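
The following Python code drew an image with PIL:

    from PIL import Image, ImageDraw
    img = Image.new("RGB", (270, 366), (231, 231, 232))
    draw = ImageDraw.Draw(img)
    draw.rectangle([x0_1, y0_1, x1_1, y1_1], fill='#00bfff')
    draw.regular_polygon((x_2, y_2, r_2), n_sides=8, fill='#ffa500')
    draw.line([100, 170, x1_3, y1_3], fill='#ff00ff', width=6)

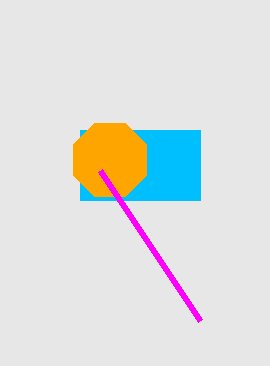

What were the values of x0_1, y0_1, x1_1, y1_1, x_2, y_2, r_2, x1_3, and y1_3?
x0_1 = 80
y0_1 = 130
x1_1 = 200
y1_1 = 200
x_2 = 110
y_2 = 160
r_2 = 40
x1_3 = 200
y1_3 = 320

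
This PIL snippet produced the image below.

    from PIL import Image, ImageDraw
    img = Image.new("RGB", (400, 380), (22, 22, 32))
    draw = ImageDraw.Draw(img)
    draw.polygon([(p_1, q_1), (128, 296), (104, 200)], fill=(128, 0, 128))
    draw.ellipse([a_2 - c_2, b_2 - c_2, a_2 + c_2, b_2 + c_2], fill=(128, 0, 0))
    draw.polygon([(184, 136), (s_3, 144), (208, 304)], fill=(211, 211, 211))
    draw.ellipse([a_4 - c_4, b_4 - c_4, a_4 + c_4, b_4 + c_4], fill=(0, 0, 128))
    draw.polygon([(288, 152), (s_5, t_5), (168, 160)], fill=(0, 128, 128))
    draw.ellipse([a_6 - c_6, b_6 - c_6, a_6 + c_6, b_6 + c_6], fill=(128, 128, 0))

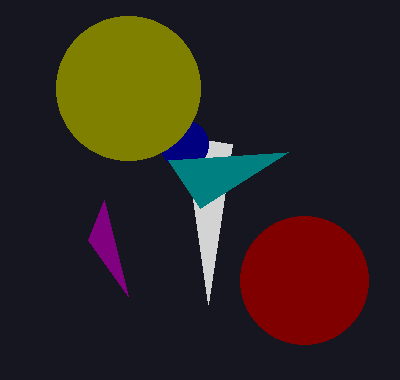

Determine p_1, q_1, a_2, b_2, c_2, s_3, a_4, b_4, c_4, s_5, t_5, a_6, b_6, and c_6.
p_1 = 88, q_1 = 240, a_2 = 304, b_2 = 280, c_2 = 64, s_3 = 232, a_4 = 184, b_4 = 144, c_4 = 24, s_5 = 200, t_5 = 208, a_6 = 128, b_6 = 88, c_6 = 72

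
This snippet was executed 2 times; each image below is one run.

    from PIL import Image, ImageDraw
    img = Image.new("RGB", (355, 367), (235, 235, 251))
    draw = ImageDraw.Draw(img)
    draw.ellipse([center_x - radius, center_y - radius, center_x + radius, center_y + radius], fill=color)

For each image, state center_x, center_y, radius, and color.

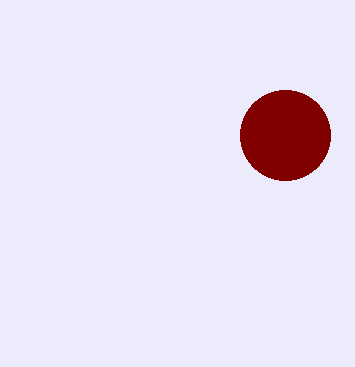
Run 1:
center_x = 285
center_y = 135
radius = 45
color = 'maroon'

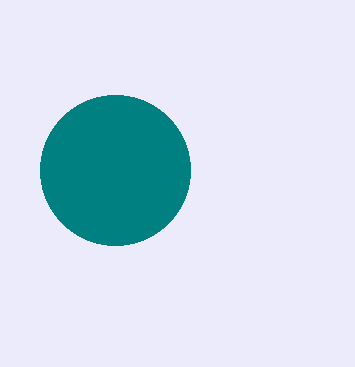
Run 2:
center_x = 115
center_y = 170
radius = 75
color = 'teal'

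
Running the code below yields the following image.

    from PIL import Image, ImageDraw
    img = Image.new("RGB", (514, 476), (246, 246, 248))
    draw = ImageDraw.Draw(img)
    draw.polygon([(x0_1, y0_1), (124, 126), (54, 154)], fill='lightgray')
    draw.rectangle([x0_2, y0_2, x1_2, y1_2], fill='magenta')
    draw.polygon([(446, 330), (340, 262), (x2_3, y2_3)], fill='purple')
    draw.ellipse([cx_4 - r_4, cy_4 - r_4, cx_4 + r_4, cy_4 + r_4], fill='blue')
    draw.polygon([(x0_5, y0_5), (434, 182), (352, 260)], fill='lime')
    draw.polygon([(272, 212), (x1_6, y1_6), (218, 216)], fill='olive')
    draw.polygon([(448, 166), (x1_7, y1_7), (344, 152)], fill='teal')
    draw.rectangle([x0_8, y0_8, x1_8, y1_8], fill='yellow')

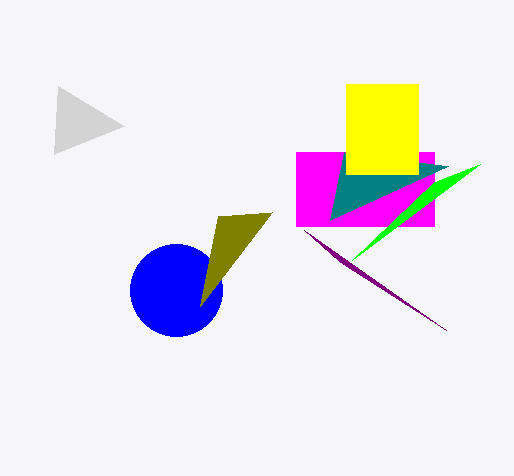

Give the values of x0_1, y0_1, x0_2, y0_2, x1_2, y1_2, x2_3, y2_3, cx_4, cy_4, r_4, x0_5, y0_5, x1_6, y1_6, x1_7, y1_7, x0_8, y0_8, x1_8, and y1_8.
x0_1 = 58; y0_1 = 86; x0_2 = 296; y0_2 = 152; x1_2 = 434; y1_2 = 226; x2_3 = 304; y2_3 = 230; cx_4 = 176; cy_4 = 290; r_4 = 46; x0_5 = 480; y0_5 = 164; x1_6 = 200; y1_6 = 306; x1_7 = 330; y1_7 = 220; x0_8 = 346; y0_8 = 84; x1_8 = 418; y1_8 = 174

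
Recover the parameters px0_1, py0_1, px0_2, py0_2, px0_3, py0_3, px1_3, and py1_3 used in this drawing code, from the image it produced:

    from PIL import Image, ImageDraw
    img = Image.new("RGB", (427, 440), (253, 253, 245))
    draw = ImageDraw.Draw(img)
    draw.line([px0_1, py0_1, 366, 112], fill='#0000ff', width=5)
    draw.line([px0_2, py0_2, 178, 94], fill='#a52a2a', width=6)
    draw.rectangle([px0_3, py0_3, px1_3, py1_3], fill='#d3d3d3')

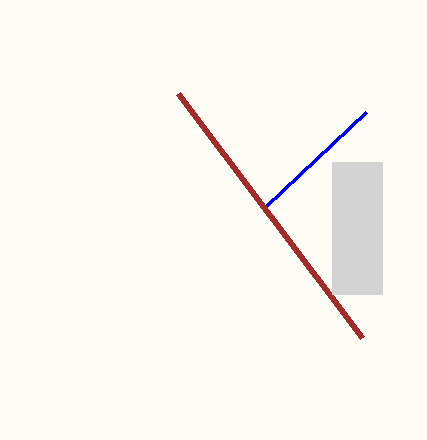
px0_1 = 266
py0_1 = 206
px0_2 = 362
py0_2 = 338
px0_3 = 332
py0_3 = 162
px1_3 = 382
py1_3 = 294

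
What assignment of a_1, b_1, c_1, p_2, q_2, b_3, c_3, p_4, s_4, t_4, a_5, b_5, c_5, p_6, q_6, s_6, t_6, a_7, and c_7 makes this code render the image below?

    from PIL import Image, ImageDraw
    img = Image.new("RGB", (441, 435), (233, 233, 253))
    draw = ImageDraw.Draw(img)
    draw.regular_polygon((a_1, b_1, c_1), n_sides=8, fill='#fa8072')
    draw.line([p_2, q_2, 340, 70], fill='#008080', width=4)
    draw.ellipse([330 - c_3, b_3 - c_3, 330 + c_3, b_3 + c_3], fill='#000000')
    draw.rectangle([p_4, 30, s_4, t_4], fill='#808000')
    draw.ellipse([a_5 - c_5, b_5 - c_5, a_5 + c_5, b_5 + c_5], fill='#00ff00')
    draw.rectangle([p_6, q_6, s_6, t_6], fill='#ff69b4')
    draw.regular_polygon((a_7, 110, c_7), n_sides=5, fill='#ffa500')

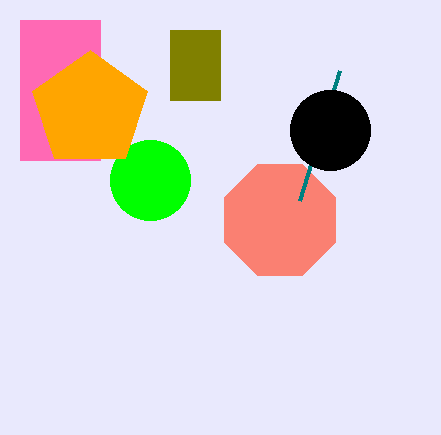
a_1 = 280; b_1 = 220; c_1 = 60; p_2 = 300; q_2 = 200; b_3 = 130; c_3 = 40; p_4 = 170; s_4 = 220; t_4 = 100; a_5 = 150; b_5 = 180; c_5 = 40; p_6 = 20; q_6 = 20; s_6 = 100; t_6 = 160; a_7 = 90; c_7 = 60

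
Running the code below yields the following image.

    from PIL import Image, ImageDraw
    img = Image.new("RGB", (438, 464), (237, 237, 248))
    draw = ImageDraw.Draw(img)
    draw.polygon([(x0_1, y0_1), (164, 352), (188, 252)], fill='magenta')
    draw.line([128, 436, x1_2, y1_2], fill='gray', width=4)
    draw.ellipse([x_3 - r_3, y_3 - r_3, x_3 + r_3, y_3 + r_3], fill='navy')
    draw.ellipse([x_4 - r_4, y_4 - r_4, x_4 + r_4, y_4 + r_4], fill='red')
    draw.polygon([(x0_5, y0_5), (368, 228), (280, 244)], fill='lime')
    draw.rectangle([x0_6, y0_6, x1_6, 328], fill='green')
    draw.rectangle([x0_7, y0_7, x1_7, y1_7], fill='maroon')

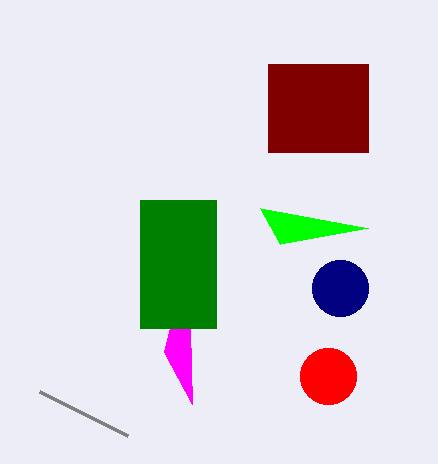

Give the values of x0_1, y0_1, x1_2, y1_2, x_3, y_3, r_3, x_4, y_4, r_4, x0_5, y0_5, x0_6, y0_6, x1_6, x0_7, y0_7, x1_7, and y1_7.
x0_1 = 192; y0_1 = 404; x1_2 = 40; y1_2 = 392; x_3 = 340; y_3 = 288; r_3 = 28; x_4 = 328; y_4 = 376; r_4 = 28; x0_5 = 260; y0_5 = 208; x0_6 = 140; y0_6 = 200; x1_6 = 216; x0_7 = 268; y0_7 = 64; x1_7 = 368; y1_7 = 152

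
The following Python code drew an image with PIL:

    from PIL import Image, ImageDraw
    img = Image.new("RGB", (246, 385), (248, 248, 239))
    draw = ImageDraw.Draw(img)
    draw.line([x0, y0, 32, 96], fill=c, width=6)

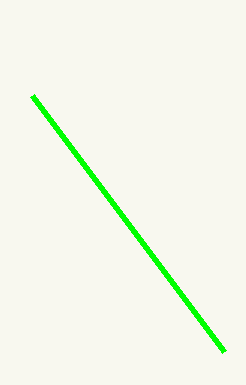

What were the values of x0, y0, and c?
x0 = 224; y0 = 352; c = 'lime'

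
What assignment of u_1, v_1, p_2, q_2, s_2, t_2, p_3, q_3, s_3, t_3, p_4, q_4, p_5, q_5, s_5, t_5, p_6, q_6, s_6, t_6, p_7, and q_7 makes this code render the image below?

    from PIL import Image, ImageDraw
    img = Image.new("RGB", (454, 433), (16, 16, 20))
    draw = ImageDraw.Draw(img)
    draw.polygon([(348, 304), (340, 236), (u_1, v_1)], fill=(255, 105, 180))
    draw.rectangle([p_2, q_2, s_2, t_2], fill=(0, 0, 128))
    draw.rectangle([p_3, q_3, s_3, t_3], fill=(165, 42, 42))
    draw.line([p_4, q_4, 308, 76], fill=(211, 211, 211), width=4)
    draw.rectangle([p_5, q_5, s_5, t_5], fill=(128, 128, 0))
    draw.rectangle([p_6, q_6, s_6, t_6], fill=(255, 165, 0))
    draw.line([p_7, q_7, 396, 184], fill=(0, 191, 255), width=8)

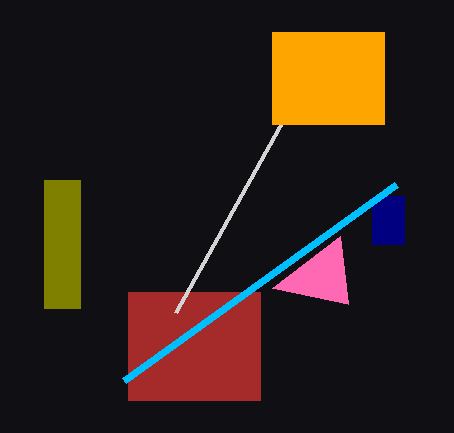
u_1 = 272
v_1 = 288
p_2 = 372
q_2 = 196
s_2 = 404
t_2 = 244
p_3 = 128
q_3 = 292
s_3 = 260
t_3 = 400
p_4 = 176
q_4 = 312
p_5 = 44
q_5 = 180
s_5 = 80
t_5 = 308
p_6 = 272
q_6 = 32
s_6 = 384
t_6 = 124
p_7 = 124
q_7 = 380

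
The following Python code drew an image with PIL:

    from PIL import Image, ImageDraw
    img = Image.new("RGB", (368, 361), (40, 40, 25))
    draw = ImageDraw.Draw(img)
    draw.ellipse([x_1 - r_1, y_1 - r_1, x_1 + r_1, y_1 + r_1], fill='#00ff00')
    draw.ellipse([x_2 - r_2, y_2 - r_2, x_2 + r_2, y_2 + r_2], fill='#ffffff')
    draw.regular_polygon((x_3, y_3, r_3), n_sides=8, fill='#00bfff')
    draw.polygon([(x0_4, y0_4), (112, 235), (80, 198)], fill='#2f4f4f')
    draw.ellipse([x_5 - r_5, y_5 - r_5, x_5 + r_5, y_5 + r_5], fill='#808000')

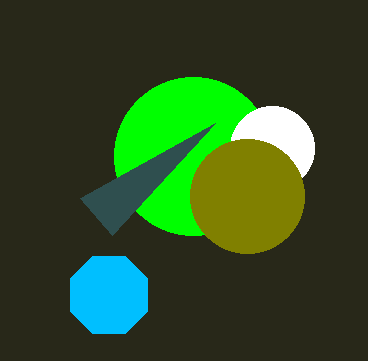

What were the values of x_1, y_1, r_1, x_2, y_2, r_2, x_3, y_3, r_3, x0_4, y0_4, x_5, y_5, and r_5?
x_1 = 193, y_1 = 156, r_1 = 79, x_2 = 272, y_2 = 148, r_2 = 42, x_3 = 109, y_3 = 295, r_3 = 42, x0_4 = 215, y0_4 = 123, x_5 = 247, y_5 = 196, r_5 = 57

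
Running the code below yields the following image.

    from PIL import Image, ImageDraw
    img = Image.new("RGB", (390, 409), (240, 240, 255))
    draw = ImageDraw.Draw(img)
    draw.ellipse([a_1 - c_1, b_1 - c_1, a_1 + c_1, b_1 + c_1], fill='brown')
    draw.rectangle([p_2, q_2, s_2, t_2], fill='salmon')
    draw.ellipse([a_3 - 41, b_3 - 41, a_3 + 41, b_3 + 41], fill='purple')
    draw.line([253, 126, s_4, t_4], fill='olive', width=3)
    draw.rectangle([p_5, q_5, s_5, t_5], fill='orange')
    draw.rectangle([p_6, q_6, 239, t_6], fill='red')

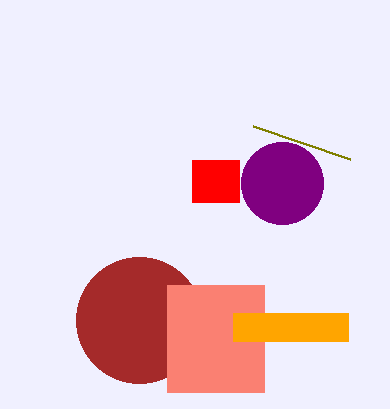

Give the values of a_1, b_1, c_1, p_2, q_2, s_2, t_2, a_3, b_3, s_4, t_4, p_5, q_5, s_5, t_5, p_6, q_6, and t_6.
a_1 = 139; b_1 = 320; c_1 = 63; p_2 = 167; q_2 = 285; s_2 = 264; t_2 = 392; a_3 = 282; b_3 = 183; s_4 = 350; t_4 = 159; p_5 = 233; q_5 = 313; s_5 = 348; t_5 = 341; p_6 = 192; q_6 = 160; t_6 = 202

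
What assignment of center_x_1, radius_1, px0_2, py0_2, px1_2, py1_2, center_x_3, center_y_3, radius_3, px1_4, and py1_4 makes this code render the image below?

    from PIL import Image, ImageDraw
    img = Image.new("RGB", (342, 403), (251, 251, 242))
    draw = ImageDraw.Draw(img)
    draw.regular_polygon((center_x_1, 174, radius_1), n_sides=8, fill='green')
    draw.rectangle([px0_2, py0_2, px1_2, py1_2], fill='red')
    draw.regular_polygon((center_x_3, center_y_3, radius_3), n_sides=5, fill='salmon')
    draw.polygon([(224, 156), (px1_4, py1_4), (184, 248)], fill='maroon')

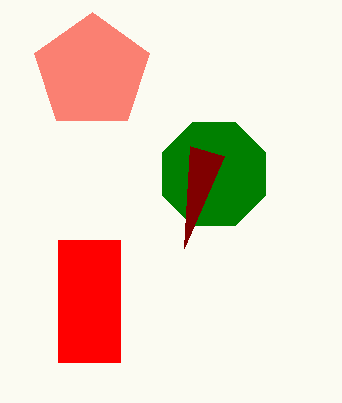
center_x_1 = 214
radius_1 = 56
px0_2 = 58
py0_2 = 240
px1_2 = 120
py1_2 = 362
center_x_3 = 92
center_y_3 = 72
radius_3 = 60
px1_4 = 190
py1_4 = 146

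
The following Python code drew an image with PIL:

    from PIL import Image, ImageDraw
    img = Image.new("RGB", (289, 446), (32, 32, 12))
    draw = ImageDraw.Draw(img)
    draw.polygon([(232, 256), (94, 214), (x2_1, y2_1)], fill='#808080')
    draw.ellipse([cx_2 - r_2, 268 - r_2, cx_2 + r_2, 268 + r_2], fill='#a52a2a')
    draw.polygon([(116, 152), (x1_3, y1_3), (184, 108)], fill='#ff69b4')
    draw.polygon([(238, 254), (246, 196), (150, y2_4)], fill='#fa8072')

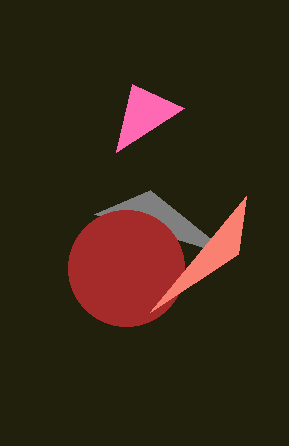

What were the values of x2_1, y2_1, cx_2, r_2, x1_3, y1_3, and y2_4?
x2_1 = 150; y2_1 = 190; cx_2 = 126; r_2 = 58; x1_3 = 132; y1_3 = 84; y2_4 = 312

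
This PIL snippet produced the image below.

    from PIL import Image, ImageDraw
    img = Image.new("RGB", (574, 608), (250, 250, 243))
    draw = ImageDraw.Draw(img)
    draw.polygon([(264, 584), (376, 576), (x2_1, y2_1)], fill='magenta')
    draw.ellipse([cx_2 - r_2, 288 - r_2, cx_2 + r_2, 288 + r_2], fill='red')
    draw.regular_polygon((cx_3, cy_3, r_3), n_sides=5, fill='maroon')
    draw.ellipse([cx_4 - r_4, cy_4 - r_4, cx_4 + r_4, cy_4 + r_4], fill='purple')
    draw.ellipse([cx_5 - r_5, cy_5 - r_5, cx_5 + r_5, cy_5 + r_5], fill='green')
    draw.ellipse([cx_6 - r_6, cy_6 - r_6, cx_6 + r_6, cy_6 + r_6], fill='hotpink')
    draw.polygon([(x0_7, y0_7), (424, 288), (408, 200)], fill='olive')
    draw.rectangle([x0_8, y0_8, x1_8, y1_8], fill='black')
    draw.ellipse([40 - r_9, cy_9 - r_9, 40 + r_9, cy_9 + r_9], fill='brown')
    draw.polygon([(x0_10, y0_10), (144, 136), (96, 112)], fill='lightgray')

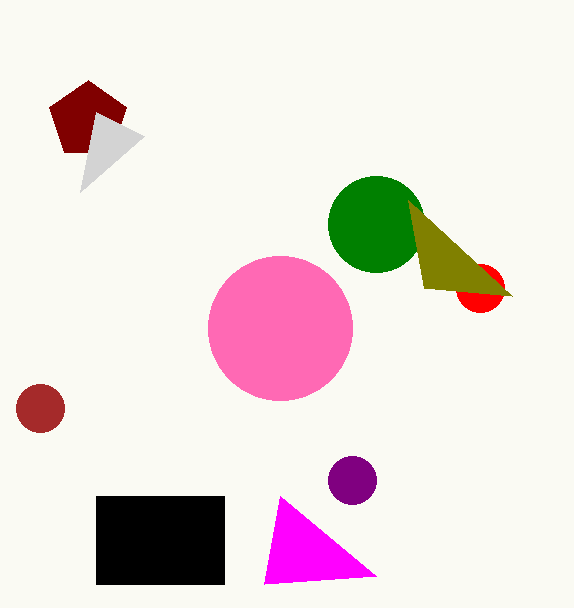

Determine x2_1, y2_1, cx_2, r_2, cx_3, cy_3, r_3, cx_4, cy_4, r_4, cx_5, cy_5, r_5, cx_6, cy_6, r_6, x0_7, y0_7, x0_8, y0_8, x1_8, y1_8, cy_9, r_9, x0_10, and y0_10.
x2_1 = 280
y2_1 = 496
cx_2 = 480
r_2 = 24
cx_3 = 88
cy_3 = 120
r_3 = 40
cx_4 = 352
cy_4 = 480
r_4 = 24
cx_5 = 376
cy_5 = 224
r_5 = 48
cx_6 = 280
cy_6 = 328
r_6 = 72
x0_7 = 512
y0_7 = 296
x0_8 = 96
y0_8 = 496
x1_8 = 224
y1_8 = 584
cy_9 = 408
r_9 = 24
x0_10 = 80
y0_10 = 192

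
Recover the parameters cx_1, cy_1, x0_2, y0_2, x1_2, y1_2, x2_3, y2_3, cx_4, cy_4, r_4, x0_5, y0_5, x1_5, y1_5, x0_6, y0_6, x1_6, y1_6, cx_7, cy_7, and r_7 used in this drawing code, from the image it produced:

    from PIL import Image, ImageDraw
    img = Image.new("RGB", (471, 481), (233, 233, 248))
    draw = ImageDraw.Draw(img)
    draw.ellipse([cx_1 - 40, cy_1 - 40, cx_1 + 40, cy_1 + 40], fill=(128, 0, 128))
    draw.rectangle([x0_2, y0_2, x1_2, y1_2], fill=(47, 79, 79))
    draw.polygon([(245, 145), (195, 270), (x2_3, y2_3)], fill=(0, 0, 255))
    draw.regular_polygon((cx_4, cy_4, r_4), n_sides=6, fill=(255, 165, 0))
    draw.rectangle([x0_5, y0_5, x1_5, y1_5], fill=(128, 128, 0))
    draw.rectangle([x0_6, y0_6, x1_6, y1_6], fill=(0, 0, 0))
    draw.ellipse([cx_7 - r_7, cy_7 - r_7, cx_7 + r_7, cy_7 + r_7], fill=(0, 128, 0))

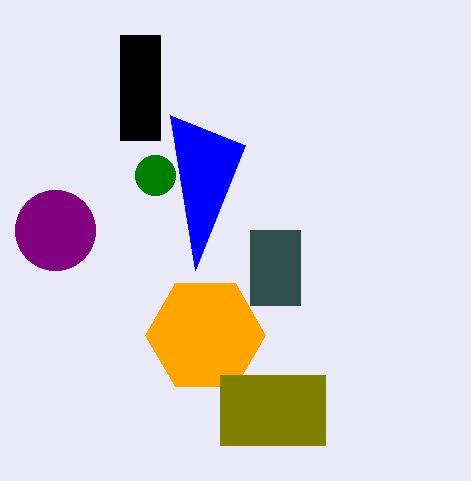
cx_1 = 55; cy_1 = 230; x0_2 = 250; y0_2 = 230; x1_2 = 300; y1_2 = 305; x2_3 = 170; y2_3 = 115; cx_4 = 205; cy_4 = 335; r_4 = 60; x0_5 = 220; y0_5 = 375; x1_5 = 325; y1_5 = 445; x0_6 = 120; y0_6 = 35; x1_6 = 160; y1_6 = 140; cx_7 = 155; cy_7 = 175; r_7 = 20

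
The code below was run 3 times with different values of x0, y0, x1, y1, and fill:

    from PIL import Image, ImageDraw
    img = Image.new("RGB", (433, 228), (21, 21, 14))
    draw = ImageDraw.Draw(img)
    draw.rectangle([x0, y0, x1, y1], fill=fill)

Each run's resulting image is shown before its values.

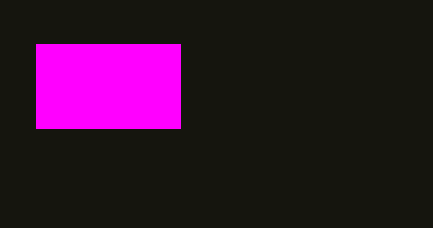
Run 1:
x0 = 36; y0 = 44; x1 = 180; y1 = 128; fill = 'magenta'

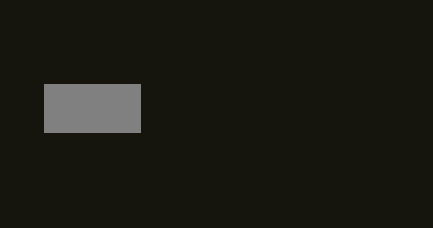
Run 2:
x0 = 44
y0 = 84
x1 = 140
y1 = 132
fill = 'gray'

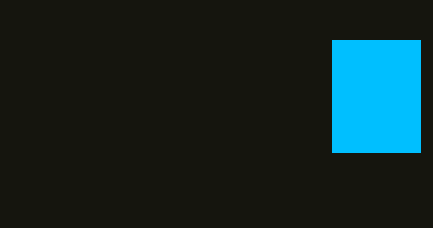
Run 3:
x0 = 332; y0 = 40; x1 = 420; y1 = 152; fill = 'deepskyblue'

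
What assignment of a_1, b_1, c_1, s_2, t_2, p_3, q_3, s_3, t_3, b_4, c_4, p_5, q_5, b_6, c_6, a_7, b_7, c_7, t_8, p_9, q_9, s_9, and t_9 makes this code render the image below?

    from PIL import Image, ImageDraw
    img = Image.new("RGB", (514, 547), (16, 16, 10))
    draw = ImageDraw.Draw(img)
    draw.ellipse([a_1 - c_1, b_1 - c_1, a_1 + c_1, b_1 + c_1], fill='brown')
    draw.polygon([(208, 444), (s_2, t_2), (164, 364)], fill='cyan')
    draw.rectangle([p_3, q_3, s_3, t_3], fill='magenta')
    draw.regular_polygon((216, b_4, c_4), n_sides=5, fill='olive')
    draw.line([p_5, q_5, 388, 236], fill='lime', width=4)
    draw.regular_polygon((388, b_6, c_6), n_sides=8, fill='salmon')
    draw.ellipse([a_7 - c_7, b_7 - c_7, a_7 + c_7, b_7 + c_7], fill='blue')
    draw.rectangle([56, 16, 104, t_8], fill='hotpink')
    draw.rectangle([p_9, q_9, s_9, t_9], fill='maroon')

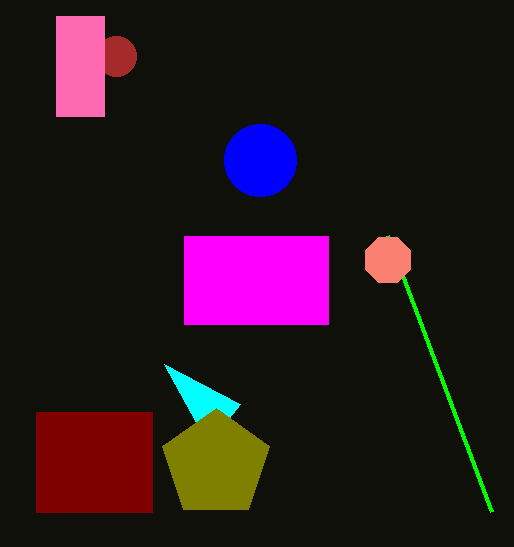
a_1 = 116
b_1 = 56
c_1 = 20
s_2 = 240
t_2 = 404
p_3 = 184
q_3 = 236
s_3 = 328
t_3 = 324
b_4 = 464
c_4 = 56
p_5 = 492
q_5 = 512
b_6 = 260
c_6 = 24
a_7 = 260
b_7 = 160
c_7 = 36
t_8 = 116
p_9 = 36
q_9 = 412
s_9 = 152
t_9 = 512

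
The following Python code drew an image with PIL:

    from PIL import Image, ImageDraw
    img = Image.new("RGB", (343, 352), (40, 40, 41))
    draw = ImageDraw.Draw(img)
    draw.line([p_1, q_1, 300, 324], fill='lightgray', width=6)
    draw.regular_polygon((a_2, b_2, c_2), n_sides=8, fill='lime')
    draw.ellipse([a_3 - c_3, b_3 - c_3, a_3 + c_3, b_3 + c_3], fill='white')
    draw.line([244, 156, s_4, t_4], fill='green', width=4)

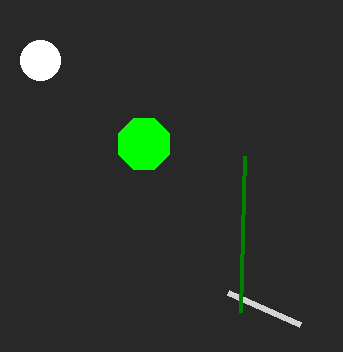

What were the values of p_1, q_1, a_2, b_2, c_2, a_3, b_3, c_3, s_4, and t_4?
p_1 = 228
q_1 = 292
a_2 = 144
b_2 = 144
c_2 = 28
a_3 = 40
b_3 = 60
c_3 = 20
s_4 = 240
t_4 = 312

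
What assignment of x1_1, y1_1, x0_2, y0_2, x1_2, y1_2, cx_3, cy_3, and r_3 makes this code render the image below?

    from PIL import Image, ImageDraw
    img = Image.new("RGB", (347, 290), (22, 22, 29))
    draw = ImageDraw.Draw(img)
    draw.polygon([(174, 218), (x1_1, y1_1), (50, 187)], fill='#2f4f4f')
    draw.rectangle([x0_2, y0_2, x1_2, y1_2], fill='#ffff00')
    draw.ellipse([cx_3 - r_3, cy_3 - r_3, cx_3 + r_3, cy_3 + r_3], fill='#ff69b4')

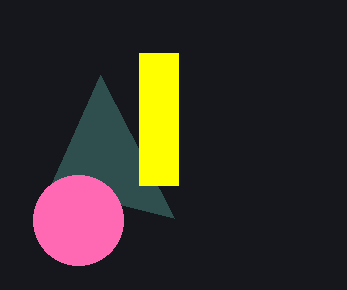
x1_1 = 100, y1_1 = 75, x0_2 = 139, y0_2 = 53, x1_2 = 178, y1_2 = 185, cx_3 = 78, cy_3 = 220, r_3 = 45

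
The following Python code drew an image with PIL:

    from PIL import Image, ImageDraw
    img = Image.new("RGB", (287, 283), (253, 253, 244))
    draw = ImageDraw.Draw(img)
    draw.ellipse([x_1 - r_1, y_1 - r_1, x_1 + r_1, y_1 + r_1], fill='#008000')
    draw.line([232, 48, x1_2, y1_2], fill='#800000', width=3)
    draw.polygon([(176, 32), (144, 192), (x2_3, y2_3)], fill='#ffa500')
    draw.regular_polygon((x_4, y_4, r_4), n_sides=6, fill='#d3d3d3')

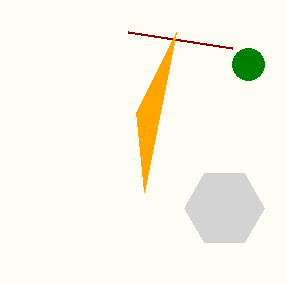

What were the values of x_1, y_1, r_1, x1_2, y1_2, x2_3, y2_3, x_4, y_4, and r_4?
x_1 = 248
y_1 = 64
r_1 = 16
x1_2 = 128
y1_2 = 32
x2_3 = 136
y2_3 = 112
x_4 = 224
y_4 = 208
r_4 = 40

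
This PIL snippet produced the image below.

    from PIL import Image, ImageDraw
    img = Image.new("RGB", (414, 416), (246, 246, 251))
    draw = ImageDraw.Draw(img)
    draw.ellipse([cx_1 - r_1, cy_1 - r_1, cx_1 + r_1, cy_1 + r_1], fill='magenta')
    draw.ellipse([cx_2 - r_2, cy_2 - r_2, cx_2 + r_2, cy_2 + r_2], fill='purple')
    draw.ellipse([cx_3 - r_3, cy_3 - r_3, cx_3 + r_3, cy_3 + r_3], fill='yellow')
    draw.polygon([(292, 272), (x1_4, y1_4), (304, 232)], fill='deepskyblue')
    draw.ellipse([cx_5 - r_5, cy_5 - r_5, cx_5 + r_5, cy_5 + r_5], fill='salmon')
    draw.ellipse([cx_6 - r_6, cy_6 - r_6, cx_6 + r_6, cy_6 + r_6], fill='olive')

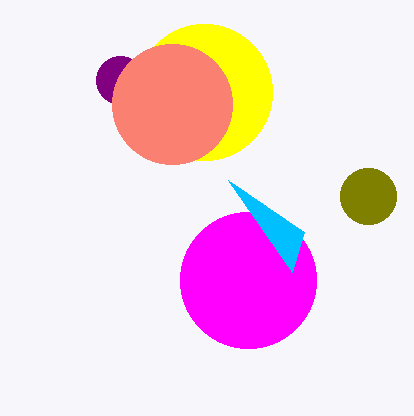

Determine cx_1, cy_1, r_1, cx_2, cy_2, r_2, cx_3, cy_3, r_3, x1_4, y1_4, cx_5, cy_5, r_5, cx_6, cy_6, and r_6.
cx_1 = 248, cy_1 = 280, r_1 = 68, cx_2 = 120, cy_2 = 80, r_2 = 24, cx_3 = 204, cy_3 = 92, r_3 = 68, x1_4 = 228, y1_4 = 180, cx_5 = 172, cy_5 = 104, r_5 = 60, cx_6 = 368, cy_6 = 196, r_6 = 28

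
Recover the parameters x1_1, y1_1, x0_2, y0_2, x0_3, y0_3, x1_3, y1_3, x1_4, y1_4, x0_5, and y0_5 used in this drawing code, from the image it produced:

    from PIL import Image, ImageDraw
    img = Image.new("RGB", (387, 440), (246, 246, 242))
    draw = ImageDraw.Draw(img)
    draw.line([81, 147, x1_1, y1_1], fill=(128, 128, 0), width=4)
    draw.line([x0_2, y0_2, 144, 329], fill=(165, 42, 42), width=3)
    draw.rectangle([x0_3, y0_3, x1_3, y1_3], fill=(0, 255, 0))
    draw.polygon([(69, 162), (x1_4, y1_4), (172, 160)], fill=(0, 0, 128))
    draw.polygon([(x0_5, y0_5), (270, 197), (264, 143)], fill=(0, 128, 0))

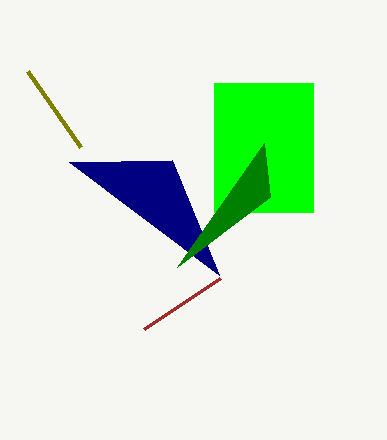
x1_1 = 28
y1_1 = 71
x0_2 = 220
y0_2 = 278
x0_3 = 214
y0_3 = 83
x1_3 = 313
y1_3 = 212
x1_4 = 219
y1_4 = 275
x0_5 = 177
y0_5 = 267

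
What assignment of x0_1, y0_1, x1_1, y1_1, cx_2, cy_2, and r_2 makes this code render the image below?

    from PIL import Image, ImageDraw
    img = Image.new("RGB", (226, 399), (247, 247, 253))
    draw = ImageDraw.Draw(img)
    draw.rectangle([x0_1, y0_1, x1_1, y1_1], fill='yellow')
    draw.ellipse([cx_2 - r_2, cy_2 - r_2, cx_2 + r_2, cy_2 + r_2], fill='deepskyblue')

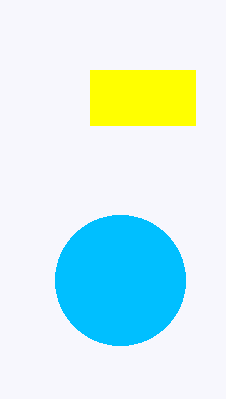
x0_1 = 90, y0_1 = 70, x1_1 = 195, y1_1 = 125, cx_2 = 120, cy_2 = 280, r_2 = 65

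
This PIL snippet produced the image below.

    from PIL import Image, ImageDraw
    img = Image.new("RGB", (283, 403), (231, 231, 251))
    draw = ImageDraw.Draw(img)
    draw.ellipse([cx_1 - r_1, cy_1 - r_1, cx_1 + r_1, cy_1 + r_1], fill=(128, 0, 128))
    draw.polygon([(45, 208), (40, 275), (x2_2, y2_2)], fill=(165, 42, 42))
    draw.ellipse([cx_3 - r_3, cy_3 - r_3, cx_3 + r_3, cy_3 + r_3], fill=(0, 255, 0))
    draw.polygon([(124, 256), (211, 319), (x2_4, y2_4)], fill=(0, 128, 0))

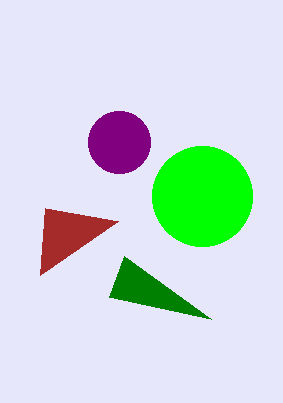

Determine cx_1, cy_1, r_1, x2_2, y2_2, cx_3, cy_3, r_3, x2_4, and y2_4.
cx_1 = 119; cy_1 = 142; r_1 = 31; x2_2 = 118; y2_2 = 221; cx_3 = 202; cy_3 = 196; r_3 = 50; x2_4 = 109; y2_4 = 297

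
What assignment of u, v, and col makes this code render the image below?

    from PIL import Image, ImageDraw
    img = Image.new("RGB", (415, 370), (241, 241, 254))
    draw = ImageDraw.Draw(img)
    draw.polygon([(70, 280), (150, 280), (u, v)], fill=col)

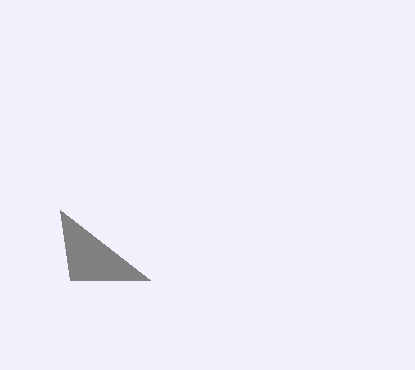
u = 60
v = 210
col = 'gray'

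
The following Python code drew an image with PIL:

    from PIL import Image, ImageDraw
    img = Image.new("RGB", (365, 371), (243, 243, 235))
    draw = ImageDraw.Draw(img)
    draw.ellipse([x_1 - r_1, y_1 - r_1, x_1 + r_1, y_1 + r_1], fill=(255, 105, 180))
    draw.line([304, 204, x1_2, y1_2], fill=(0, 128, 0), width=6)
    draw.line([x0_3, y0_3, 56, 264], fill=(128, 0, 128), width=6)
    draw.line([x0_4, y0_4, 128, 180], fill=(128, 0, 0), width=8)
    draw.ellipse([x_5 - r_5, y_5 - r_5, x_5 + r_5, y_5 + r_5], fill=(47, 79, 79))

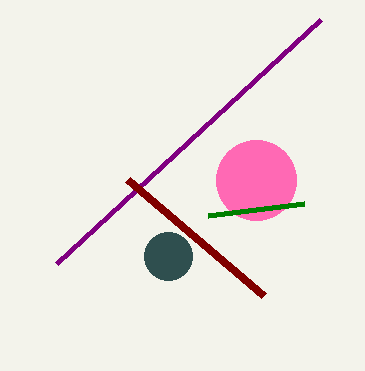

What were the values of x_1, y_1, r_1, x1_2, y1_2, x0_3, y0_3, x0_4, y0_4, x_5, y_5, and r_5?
x_1 = 256
y_1 = 180
r_1 = 40
x1_2 = 208
y1_2 = 216
x0_3 = 320
y0_3 = 20
x0_4 = 264
y0_4 = 296
x_5 = 168
y_5 = 256
r_5 = 24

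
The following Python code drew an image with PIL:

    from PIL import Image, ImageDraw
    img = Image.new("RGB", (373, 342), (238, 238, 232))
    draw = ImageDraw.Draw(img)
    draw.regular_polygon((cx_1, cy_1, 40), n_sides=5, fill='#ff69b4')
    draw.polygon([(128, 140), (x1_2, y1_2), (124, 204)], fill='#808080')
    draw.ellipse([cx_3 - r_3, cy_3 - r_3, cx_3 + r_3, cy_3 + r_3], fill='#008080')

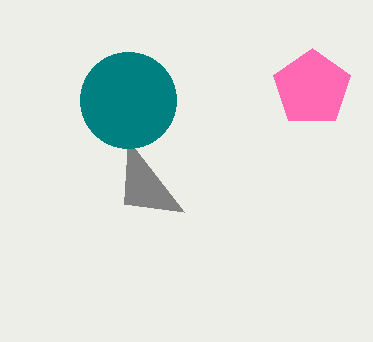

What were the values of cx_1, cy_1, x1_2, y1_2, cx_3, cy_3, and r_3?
cx_1 = 312, cy_1 = 88, x1_2 = 184, y1_2 = 212, cx_3 = 128, cy_3 = 100, r_3 = 48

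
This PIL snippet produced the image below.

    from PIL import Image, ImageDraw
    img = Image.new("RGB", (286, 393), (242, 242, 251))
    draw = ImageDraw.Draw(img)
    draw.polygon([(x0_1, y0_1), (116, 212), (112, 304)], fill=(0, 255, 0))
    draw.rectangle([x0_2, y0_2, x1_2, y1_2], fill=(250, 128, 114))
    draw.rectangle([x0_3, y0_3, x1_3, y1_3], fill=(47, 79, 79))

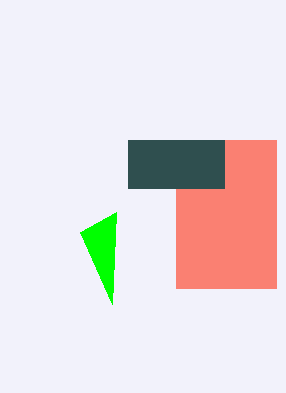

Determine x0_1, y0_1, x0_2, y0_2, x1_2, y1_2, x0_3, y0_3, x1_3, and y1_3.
x0_1 = 80
y0_1 = 232
x0_2 = 176
y0_2 = 140
x1_2 = 276
y1_2 = 288
x0_3 = 128
y0_3 = 140
x1_3 = 224
y1_3 = 188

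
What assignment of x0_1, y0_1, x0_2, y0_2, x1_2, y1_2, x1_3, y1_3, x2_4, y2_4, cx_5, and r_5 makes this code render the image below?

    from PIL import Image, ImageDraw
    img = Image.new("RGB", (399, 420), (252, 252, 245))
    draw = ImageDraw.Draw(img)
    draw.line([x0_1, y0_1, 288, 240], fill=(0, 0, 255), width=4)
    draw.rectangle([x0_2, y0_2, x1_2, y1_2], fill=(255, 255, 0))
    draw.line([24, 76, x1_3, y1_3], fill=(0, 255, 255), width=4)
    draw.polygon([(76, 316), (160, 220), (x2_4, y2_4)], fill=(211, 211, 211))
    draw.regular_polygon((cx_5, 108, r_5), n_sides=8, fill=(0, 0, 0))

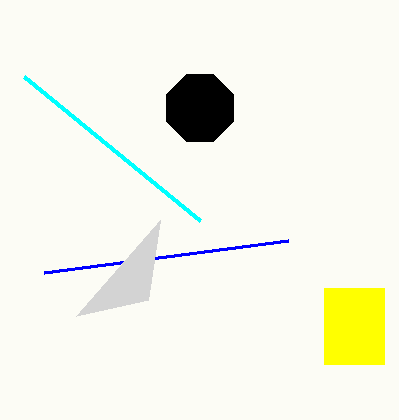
x0_1 = 44
y0_1 = 272
x0_2 = 324
y0_2 = 288
x1_2 = 384
y1_2 = 364
x1_3 = 200
y1_3 = 220
x2_4 = 148
y2_4 = 300
cx_5 = 200
r_5 = 36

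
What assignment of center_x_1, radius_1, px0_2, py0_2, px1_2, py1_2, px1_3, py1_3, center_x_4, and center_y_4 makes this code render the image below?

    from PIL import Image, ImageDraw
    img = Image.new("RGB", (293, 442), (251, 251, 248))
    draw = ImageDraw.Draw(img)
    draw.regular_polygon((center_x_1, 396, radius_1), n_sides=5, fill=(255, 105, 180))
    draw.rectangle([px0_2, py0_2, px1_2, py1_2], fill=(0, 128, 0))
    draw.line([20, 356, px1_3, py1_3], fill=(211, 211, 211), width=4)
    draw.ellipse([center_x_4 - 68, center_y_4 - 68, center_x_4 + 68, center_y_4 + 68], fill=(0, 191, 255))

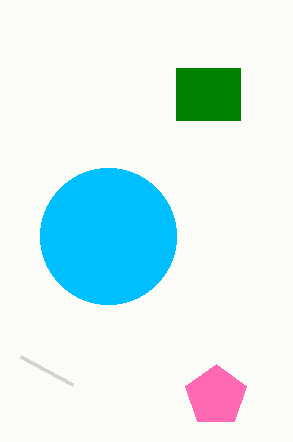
center_x_1 = 216; radius_1 = 32; px0_2 = 176; py0_2 = 68; px1_2 = 240; py1_2 = 120; px1_3 = 72; py1_3 = 384; center_x_4 = 108; center_y_4 = 236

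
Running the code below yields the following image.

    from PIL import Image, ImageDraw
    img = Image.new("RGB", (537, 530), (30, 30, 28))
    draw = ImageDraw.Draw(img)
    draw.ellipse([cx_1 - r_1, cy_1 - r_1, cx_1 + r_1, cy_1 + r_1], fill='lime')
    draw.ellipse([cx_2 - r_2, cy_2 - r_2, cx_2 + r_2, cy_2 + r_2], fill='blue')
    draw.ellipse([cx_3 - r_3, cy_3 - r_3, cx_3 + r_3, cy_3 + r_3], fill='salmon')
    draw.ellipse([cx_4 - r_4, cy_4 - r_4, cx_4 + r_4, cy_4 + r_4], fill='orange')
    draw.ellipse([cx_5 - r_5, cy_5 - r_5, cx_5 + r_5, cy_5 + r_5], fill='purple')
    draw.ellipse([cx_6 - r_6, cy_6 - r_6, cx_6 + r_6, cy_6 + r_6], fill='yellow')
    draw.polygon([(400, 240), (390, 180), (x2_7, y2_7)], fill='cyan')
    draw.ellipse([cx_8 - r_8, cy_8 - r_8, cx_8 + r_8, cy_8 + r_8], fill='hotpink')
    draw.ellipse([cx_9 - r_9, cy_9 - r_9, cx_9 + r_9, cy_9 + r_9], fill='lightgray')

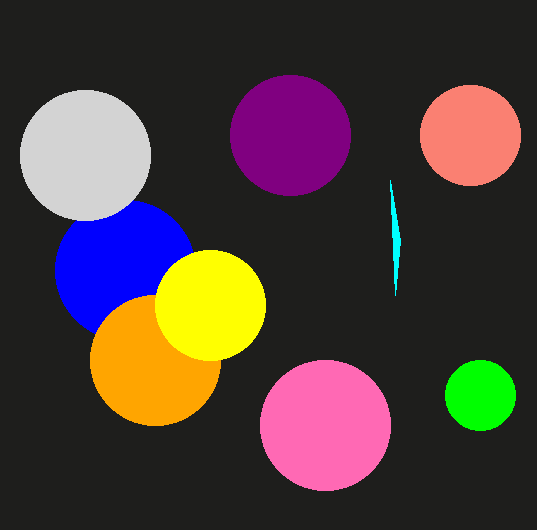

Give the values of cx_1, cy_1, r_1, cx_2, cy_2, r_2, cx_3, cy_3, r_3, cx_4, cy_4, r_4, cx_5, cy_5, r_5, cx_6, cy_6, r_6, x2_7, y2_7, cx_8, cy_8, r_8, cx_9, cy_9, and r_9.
cx_1 = 480; cy_1 = 395; r_1 = 35; cx_2 = 125; cy_2 = 270; r_2 = 70; cx_3 = 470; cy_3 = 135; r_3 = 50; cx_4 = 155; cy_4 = 360; r_4 = 65; cx_5 = 290; cy_5 = 135; r_5 = 60; cx_6 = 210; cy_6 = 305; r_6 = 55; x2_7 = 395; y2_7 = 295; cx_8 = 325; cy_8 = 425; r_8 = 65; cx_9 = 85; cy_9 = 155; r_9 = 65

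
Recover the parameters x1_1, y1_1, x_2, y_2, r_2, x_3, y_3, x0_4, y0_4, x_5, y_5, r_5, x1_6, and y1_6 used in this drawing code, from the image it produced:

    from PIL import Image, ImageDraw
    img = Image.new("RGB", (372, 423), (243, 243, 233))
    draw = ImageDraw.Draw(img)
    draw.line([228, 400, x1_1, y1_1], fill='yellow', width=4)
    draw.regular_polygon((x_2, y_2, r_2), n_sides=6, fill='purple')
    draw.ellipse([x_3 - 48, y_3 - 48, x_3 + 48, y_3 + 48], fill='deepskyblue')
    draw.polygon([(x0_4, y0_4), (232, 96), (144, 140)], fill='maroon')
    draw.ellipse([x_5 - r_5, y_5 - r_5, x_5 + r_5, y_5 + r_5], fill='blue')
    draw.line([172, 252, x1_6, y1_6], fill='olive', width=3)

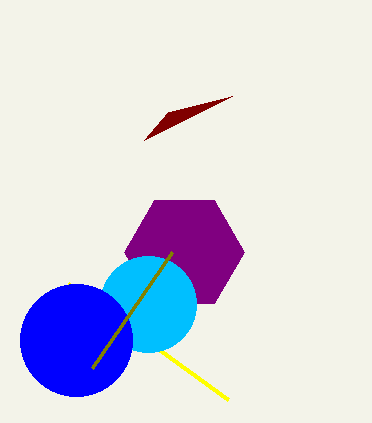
x1_1 = 68
y1_1 = 284
x_2 = 184
y_2 = 252
r_2 = 60
x_3 = 148
y_3 = 304
x0_4 = 168
y0_4 = 112
x_5 = 76
y_5 = 340
r_5 = 56
x1_6 = 92
y1_6 = 368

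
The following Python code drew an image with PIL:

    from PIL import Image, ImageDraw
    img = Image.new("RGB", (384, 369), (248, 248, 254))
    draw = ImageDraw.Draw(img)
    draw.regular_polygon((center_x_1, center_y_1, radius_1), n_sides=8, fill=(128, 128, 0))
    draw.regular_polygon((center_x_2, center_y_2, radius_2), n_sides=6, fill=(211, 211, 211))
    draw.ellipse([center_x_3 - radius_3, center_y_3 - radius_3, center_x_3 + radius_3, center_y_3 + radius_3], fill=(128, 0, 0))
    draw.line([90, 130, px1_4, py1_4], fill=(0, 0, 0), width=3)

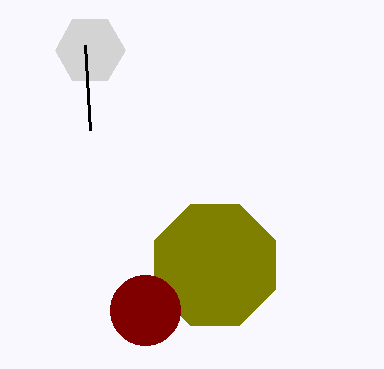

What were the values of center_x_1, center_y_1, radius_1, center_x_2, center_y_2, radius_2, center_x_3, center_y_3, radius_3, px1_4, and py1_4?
center_x_1 = 215; center_y_1 = 265; radius_1 = 65; center_x_2 = 90; center_y_2 = 50; radius_2 = 35; center_x_3 = 145; center_y_3 = 310; radius_3 = 35; px1_4 = 85; py1_4 = 45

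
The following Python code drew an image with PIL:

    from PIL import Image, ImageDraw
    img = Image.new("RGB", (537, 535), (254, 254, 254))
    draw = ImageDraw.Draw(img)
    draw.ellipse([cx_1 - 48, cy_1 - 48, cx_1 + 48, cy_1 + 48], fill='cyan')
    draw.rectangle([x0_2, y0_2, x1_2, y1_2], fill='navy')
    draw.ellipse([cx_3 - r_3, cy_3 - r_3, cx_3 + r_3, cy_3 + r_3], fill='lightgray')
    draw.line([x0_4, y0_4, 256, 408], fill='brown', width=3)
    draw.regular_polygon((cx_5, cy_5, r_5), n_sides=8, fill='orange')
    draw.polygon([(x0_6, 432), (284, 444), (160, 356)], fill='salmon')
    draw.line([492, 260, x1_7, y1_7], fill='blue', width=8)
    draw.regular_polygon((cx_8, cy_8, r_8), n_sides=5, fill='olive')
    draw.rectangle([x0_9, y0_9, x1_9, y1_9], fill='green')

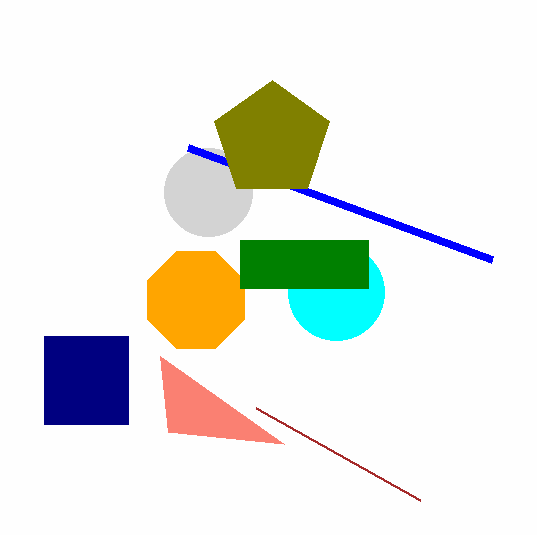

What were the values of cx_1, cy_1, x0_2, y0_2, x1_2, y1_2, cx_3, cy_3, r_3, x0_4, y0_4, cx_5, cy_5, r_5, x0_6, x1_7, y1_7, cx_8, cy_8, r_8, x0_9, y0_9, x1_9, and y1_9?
cx_1 = 336; cy_1 = 292; x0_2 = 44; y0_2 = 336; x1_2 = 128; y1_2 = 424; cx_3 = 208; cy_3 = 192; r_3 = 44; x0_4 = 420; y0_4 = 500; cx_5 = 196; cy_5 = 300; r_5 = 52; x0_6 = 168; x1_7 = 188; y1_7 = 148; cx_8 = 272; cy_8 = 140; r_8 = 60; x0_9 = 240; y0_9 = 240; x1_9 = 368; y1_9 = 288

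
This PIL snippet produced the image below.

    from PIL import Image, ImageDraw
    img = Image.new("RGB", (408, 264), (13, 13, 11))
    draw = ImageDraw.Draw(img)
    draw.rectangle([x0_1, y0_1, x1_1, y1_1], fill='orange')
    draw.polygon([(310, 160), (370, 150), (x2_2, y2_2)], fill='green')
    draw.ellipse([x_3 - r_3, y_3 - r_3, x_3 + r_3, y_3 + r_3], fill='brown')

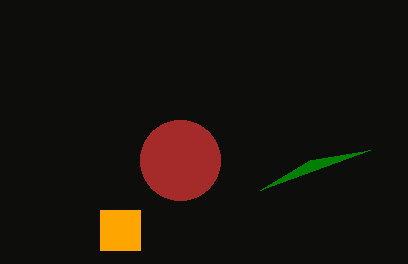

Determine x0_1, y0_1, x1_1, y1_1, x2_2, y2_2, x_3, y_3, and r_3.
x0_1 = 100
y0_1 = 210
x1_1 = 140
y1_1 = 250
x2_2 = 260
y2_2 = 190
x_3 = 180
y_3 = 160
r_3 = 40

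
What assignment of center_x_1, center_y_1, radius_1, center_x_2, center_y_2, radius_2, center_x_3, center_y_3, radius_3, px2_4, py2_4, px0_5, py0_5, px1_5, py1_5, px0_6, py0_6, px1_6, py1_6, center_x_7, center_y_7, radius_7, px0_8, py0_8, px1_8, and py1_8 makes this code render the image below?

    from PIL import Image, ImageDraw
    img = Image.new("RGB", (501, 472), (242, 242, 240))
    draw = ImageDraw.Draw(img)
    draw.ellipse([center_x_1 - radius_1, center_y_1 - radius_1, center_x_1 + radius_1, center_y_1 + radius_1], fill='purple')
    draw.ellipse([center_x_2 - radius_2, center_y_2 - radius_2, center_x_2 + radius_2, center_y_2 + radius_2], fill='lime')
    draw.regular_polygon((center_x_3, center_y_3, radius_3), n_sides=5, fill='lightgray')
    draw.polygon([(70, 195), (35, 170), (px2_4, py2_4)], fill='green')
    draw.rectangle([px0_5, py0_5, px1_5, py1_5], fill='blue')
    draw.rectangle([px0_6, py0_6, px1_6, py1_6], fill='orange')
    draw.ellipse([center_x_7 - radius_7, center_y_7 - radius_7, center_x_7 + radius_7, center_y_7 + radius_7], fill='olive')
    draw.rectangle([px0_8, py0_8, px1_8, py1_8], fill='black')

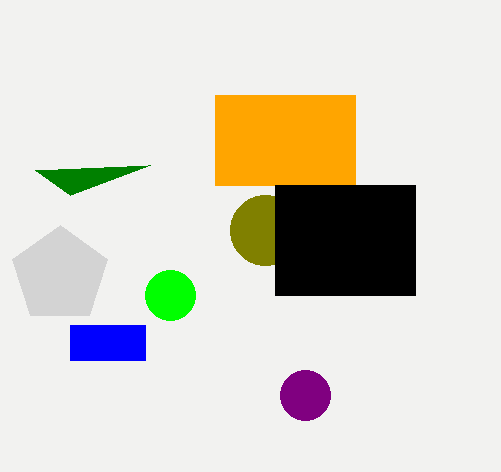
center_x_1 = 305
center_y_1 = 395
radius_1 = 25
center_x_2 = 170
center_y_2 = 295
radius_2 = 25
center_x_3 = 60
center_y_3 = 275
radius_3 = 50
px2_4 = 150
py2_4 = 165
px0_5 = 70
py0_5 = 325
px1_5 = 145
py1_5 = 360
px0_6 = 215
py0_6 = 95
px1_6 = 355
py1_6 = 185
center_x_7 = 265
center_y_7 = 230
radius_7 = 35
px0_8 = 275
py0_8 = 185
px1_8 = 415
py1_8 = 295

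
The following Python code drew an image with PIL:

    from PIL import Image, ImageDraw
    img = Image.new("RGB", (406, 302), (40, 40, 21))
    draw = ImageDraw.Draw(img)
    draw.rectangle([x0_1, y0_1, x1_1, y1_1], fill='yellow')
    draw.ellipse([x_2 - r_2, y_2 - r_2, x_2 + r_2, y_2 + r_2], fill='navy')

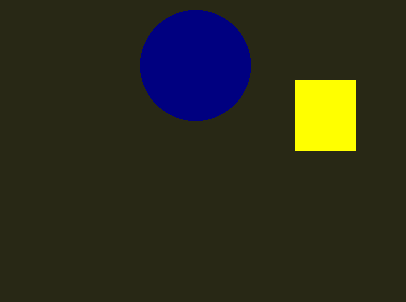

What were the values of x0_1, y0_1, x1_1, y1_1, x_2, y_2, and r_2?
x0_1 = 295; y0_1 = 80; x1_1 = 355; y1_1 = 150; x_2 = 195; y_2 = 65; r_2 = 55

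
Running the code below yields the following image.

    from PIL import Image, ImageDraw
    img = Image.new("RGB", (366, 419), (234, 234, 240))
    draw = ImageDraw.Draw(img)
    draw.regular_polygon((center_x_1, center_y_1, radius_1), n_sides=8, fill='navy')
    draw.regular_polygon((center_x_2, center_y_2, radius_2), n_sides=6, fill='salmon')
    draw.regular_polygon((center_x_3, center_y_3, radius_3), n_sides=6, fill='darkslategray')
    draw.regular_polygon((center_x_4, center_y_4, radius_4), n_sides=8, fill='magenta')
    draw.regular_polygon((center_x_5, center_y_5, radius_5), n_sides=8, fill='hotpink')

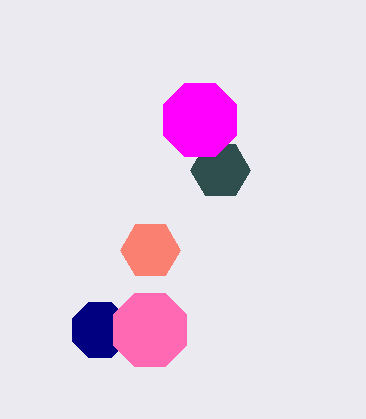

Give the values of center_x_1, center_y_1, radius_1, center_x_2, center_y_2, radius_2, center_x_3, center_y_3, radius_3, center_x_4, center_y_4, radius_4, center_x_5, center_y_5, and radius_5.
center_x_1 = 100, center_y_1 = 330, radius_1 = 30, center_x_2 = 150, center_y_2 = 250, radius_2 = 30, center_x_3 = 220, center_y_3 = 170, radius_3 = 30, center_x_4 = 200, center_y_4 = 120, radius_4 = 40, center_x_5 = 150, center_y_5 = 330, radius_5 = 40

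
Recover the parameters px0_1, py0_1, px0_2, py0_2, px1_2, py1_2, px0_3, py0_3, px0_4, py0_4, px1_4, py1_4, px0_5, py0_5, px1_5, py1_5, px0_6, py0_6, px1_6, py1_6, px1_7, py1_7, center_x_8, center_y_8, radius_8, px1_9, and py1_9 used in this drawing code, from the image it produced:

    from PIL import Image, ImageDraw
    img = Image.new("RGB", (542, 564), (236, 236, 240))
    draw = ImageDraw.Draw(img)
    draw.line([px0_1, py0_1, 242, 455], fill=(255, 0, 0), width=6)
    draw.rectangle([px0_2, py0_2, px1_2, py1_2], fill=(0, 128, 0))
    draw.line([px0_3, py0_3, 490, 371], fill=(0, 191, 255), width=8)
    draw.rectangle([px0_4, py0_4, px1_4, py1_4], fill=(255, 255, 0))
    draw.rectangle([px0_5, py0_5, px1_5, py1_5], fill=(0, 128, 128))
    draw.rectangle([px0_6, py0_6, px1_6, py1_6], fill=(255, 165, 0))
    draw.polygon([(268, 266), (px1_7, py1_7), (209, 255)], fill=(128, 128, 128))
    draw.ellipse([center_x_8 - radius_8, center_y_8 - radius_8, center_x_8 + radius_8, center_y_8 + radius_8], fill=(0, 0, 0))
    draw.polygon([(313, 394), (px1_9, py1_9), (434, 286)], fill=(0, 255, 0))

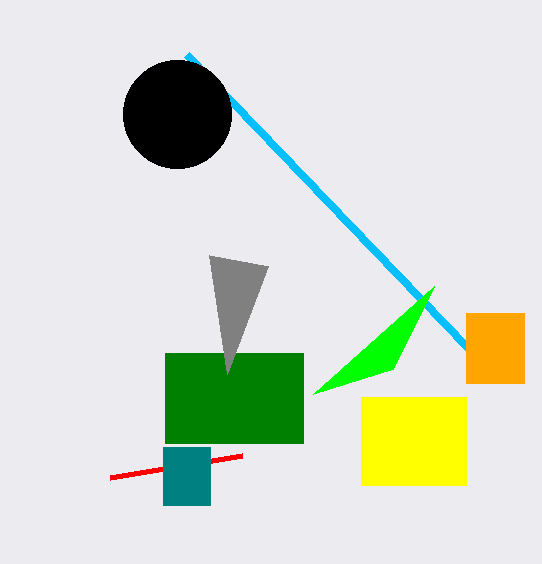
px0_1 = 110; py0_1 = 477; px0_2 = 165; py0_2 = 353; px1_2 = 303; py1_2 = 443; px0_3 = 186; py0_3 = 54; px0_4 = 361; py0_4 = 397; px1_4 = 466; py1_4 = 485; px0_5 = 163; py0_5 = 447; px1_5 = 210; py1_5 = 505; px0_6 = 466; py0_6 = 313; px1_6 = 524; py1_6 = 383; px1_7 = 227; py1_7 = 374; center_x_8 = 177; center_y_8 = 114; radius_8 = 54; px1_9 = 393; py1_9 = 369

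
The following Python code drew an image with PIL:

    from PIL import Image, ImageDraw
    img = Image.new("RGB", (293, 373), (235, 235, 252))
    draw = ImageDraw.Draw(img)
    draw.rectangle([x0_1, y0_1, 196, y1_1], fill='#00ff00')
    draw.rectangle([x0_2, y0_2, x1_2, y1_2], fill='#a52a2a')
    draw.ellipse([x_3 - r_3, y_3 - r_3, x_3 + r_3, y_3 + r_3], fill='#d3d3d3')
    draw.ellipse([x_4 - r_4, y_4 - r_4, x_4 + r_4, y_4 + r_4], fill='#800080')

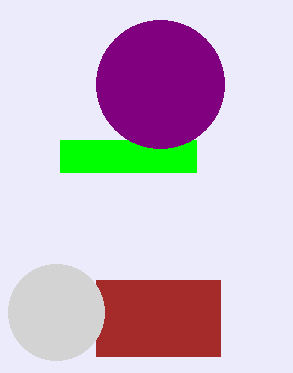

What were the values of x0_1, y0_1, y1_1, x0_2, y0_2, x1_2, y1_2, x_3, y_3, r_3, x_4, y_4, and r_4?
x0_1 = 60; y0_1 = 140; y1_1 = 172; x0_2 = 96; y0_2 = 280; x1_2 = 220; y1_2 = 356; x_3 = 56; y_3 = 312; r_3 = 48; x_4 = 160; y_4 = 84; r_4 = 64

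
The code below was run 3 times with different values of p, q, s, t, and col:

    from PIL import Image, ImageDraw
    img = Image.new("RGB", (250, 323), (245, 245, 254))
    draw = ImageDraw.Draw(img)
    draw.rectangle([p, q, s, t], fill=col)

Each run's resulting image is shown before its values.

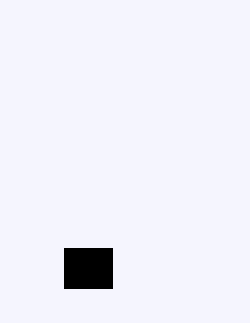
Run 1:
p = 64
q = 248
s = 112
t = 288
col = 'black'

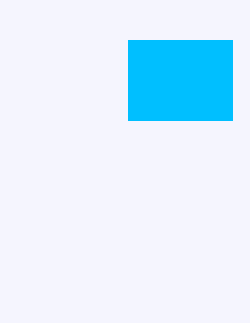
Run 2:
p = 128
q = 40
s = 232
t = 120
col = 'deepskyblue'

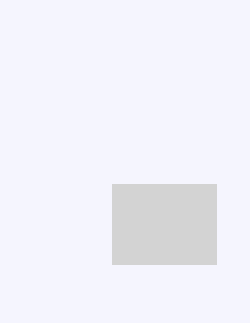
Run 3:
p = 112; q = 184; s = 216; t = 264; col = 'lightgray'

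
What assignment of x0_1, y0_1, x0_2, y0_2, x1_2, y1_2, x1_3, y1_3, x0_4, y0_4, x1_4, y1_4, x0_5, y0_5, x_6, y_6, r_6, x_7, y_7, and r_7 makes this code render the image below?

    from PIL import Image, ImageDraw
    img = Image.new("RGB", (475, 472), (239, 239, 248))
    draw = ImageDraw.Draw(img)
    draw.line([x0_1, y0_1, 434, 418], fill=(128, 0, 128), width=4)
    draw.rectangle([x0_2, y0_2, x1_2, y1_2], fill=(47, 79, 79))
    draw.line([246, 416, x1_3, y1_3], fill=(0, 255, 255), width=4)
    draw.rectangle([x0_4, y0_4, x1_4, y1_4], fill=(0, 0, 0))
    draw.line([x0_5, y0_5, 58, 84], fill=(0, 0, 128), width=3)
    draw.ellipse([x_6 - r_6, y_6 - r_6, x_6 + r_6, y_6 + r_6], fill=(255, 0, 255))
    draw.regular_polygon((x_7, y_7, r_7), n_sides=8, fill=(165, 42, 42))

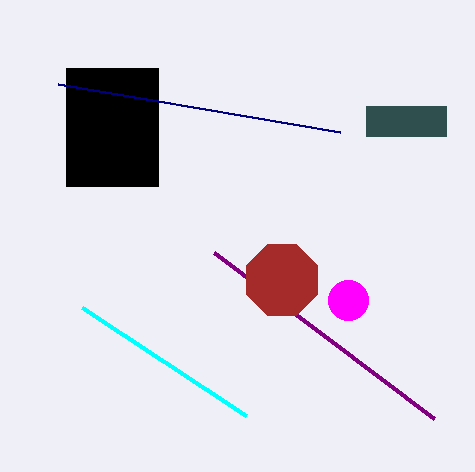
x0_1 = 214
y0_1 = 252
x0_2 = 366
y0_2 = 106
x1_2 = 446
y1_2 = 136
x1_3 = 82
y1_3 = 308
x0_4 = 66
y0_4 = 68
x1_4 = 158
y1_4 = 186
x0_5 = 340
y0_5 = 132
x_6 = 348
y_6 = 300
r_6 = 20
x_7 = 282
y_7 = 280
r_7 = 38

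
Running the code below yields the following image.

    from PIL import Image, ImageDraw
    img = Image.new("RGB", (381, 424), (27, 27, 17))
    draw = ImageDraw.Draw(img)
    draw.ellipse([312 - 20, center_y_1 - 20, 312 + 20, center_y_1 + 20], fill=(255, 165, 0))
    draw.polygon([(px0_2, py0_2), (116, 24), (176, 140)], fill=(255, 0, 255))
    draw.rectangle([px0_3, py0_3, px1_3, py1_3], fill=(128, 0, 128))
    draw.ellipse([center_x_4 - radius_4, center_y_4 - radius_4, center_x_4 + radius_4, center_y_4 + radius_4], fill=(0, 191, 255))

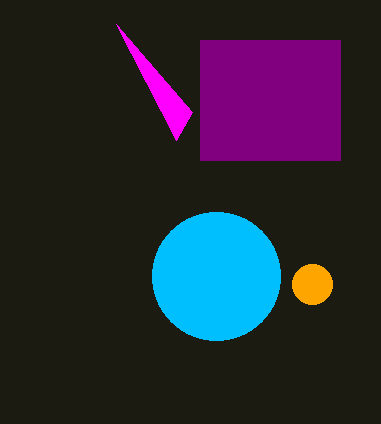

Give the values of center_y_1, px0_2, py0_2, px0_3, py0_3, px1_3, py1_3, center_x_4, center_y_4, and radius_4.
center_y_1 = 284, px0_2 = 192, py0_2 = 112, px0_3 = 200, py0_3 = 40, px1_3 = 340, py1_3 = 160, center_x_4 = 216, center_y_4 = 276, radius_4 = 64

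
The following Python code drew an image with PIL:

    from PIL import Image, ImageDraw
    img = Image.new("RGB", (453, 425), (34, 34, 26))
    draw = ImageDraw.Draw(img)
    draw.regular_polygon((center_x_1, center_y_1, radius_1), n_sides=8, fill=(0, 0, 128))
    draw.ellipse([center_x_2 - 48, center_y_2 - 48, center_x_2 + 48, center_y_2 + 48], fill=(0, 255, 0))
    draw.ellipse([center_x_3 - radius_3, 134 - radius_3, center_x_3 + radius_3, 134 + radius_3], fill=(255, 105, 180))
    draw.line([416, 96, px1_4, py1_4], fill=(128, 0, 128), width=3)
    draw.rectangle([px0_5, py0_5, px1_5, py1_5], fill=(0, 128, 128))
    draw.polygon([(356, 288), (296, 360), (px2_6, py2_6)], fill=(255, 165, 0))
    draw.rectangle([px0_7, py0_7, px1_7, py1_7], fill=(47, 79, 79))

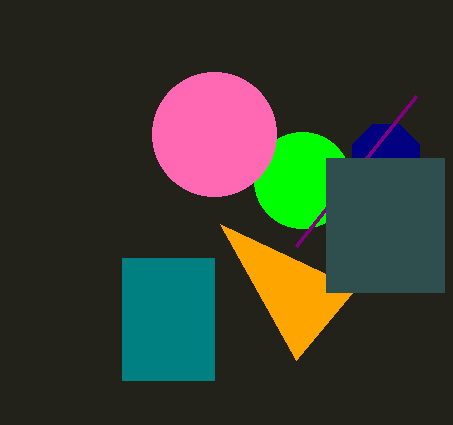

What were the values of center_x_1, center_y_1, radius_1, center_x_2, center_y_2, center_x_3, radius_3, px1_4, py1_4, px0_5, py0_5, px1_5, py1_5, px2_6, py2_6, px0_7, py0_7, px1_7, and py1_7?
center_x_1 = 386
center_y_1 = 158
radius_1 = 36
center_x_2 = 302
center_y_2 = 180
center_x_3 = 214
radius_3 = 62
px1_4 = 296
py1_4 = 246
px0_5 = 122
py0_5 = 258
px1_5 = 214
py1_5 = 380
px2_6 = 220
py2_6 = 224
px0_7 = 326
py0_7 = 158
px1_7 = 444
py1_7 = 292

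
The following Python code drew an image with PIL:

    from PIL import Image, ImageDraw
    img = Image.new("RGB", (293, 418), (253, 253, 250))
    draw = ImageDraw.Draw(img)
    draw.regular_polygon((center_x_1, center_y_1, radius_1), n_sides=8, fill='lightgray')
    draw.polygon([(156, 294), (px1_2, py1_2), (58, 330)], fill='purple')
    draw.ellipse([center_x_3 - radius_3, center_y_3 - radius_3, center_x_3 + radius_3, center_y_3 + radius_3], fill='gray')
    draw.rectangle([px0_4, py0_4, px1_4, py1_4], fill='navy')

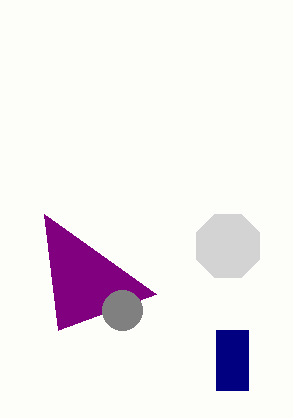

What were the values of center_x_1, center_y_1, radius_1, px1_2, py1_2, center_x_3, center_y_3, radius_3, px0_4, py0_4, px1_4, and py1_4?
center_x_1 = 228; center_y_1 = 246; radius_1 = 34; px1_2 = 44; py1_2 = 214; center_x_3 = 122; center_y_3 = 310; radius_3 = 20; px0_4 = 216; py0_4 = 330; px1_4 = 248; py1_4 = 390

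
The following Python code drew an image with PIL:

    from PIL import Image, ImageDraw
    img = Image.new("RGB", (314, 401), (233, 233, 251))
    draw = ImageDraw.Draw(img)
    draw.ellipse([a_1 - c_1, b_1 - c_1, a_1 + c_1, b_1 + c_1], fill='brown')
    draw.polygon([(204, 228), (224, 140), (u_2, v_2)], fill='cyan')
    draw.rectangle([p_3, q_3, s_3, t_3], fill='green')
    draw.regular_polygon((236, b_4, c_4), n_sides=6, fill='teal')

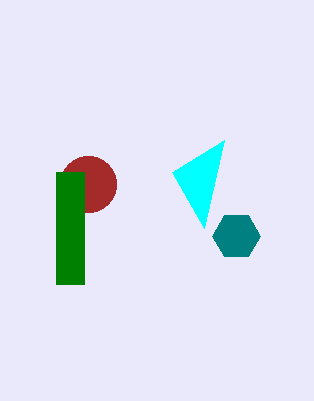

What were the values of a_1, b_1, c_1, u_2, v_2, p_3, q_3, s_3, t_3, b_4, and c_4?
a_1 = 88
b_1 = 184
c_1 = 28
u_2 = 172
v_2 = 172
p_3 = 56
q_3 = 172
s_3 = 84
t_3 = 284
b_4 = 236
c_4 = 24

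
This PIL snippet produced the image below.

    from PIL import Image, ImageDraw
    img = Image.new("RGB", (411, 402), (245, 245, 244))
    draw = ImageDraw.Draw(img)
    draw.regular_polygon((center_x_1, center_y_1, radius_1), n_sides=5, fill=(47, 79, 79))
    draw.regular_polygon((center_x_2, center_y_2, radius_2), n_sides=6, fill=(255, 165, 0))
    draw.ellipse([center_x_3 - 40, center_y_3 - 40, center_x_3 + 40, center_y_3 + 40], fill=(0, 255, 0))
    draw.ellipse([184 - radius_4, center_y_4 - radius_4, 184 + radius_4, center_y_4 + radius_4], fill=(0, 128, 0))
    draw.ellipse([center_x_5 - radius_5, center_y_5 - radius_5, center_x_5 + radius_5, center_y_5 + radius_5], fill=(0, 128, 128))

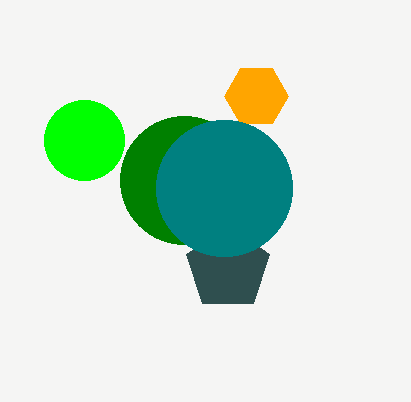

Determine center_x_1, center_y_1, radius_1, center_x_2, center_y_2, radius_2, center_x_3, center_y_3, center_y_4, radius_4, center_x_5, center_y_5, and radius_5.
center_x_1 = 228; center_y_1 = 268; radius_1 = 44; center_x_2 = 256; center_y_2 = 96; radius_2 = 32; center_x_3 = 84; center_y_3 = 140; center_y_4 = 180; radius_4 = 64; center_x_5 = 224; center_y_5 = 188; radius_5 = 68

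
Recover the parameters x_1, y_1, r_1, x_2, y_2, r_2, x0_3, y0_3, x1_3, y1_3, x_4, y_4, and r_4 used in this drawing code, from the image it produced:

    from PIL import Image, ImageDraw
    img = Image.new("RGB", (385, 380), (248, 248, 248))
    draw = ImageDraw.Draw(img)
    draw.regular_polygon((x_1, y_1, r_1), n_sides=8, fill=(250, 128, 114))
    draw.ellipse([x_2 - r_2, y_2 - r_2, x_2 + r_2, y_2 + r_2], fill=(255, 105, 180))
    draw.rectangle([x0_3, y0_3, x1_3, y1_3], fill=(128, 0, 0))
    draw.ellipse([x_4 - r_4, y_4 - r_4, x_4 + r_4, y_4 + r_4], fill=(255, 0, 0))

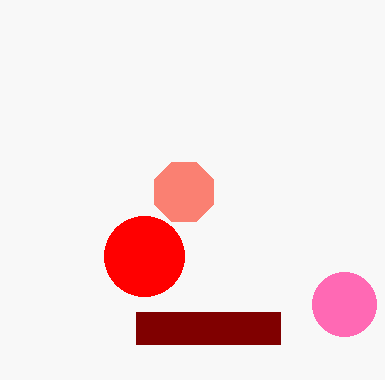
x_1 = 184, y_1 = 192, r_1 = 32, x_2 = 344, y_2 = 304, r_2 = 32, x0_3 = 136, y0_3 = 312, x1_3 = 280, y1_3 = 344, x_4 = 144, y_4 = 256, r_4 = 40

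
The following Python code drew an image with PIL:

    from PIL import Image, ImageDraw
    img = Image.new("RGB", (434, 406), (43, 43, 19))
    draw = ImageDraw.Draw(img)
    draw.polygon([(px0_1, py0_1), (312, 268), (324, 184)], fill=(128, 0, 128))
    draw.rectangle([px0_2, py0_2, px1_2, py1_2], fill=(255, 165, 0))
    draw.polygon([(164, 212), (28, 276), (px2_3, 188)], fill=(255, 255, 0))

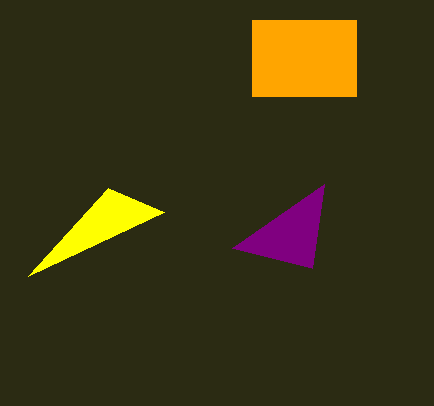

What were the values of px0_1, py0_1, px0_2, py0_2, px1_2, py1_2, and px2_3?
px0_1 = 232; py0_1 = 248; px0_2 = 252; py0_2 = 20; px1_2 = 356; py1_2 = 96; px2_3 = 108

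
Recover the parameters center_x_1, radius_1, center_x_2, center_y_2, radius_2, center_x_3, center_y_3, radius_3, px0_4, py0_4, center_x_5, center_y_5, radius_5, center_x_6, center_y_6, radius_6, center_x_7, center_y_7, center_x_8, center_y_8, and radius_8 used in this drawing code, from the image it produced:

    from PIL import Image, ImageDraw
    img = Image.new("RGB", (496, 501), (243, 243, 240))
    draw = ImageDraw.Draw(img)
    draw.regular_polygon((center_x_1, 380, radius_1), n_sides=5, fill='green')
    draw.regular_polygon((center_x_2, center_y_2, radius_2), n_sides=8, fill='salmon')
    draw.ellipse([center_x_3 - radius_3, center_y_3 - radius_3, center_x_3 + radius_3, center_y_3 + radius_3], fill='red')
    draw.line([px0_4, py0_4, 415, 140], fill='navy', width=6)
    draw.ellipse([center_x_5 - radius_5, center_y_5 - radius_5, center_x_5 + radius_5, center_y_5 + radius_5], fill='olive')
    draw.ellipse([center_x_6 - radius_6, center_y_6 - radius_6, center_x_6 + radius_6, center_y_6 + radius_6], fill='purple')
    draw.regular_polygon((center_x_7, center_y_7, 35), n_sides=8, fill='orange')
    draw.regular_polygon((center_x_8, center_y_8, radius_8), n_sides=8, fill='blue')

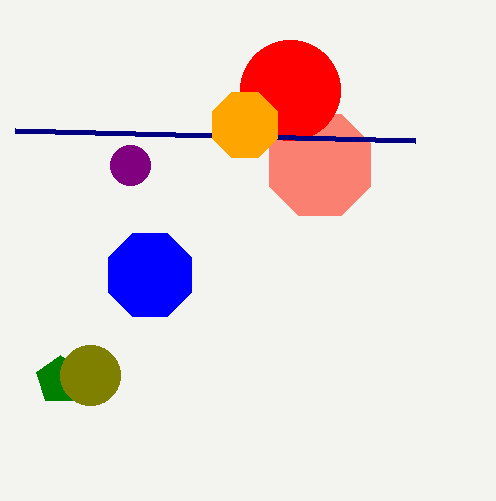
center_x_1 = 60
radius_1 = 25
center_x_2 = 320
center_y_2 = 165
radius_2 = 55
center_x_3 = 290
center_y_3 = 90
radius_3 = 50
px0_4 = 15
py0_4 = 130
center_x_5 = 90
center_y_5 = 375
radius_5 = 30
center_x_6 = 130
center_y_6 = 165
radius_6 = 20
center_x_7 = 245
center_y_7 = 125
center_x_8 = 150
center_y_8 = 275
radius_8 = 45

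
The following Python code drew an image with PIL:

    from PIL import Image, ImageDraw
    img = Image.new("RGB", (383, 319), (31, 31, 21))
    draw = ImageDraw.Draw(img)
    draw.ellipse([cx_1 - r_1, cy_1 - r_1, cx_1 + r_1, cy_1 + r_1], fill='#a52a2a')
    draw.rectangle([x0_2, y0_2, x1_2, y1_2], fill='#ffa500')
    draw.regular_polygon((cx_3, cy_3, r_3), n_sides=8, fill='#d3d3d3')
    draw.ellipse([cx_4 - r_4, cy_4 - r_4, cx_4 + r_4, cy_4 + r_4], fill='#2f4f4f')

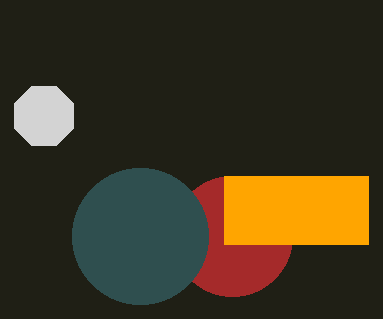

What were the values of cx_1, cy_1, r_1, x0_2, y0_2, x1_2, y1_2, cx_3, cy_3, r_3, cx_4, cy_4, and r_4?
cx_1 = 232; cy_1 = 236; r_1 = 60; x0_2 = 224; y0_2 = 176; x1_2 = 368; y1_2 = 244; cx_3 = 44; cy_3 = 116; r_3 = 32; cx_4 = 140; cy_4 = 236; r_4 = 68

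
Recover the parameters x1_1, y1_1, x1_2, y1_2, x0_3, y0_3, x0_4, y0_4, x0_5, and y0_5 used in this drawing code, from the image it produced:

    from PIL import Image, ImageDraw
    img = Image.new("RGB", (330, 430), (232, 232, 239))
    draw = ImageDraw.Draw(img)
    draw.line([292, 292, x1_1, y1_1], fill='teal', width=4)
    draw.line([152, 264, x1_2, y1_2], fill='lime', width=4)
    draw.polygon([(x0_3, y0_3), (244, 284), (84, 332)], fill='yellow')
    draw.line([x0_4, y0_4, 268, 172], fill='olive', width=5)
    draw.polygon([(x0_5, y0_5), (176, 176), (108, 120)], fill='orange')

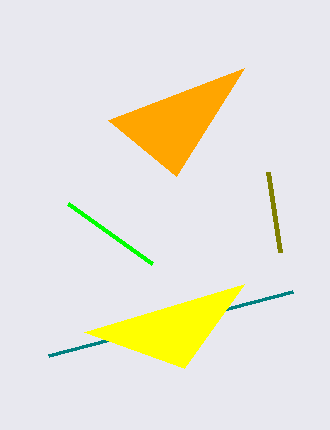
x1_1 = 48; y1_1 = 356; x1_2 = 68; y1_2 = 204; x0_3 = 184; y0_3 = 368; x0_4 = 280; y0_4 = 252; x0_5 = 244; y0_5 = 68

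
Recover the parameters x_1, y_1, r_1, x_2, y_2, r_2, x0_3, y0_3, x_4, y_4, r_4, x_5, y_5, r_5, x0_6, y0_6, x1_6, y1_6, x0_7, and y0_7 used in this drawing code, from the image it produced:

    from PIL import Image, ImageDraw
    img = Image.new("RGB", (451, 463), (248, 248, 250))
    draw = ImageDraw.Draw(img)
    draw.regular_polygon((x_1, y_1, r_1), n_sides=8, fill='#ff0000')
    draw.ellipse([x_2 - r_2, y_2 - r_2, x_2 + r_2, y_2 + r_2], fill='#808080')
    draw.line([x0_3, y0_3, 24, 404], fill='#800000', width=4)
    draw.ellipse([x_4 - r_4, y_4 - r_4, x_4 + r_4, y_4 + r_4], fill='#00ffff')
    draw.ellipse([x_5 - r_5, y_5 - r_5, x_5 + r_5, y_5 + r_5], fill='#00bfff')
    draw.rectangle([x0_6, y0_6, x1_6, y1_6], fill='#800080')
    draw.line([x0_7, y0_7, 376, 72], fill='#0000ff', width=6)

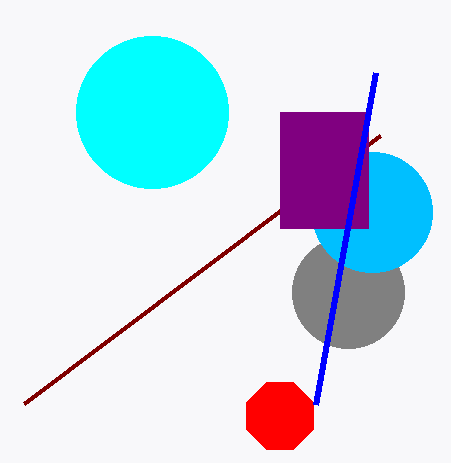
x_1 = 280, y_1 = 416, r_1 = 36, x_2 = 348, y_2 = 292, r_2 = 56, x0_3 = 380, y0_3 = 136, x_4 = 152, y_4 = 112, r_4 = 76, x_5 = 372, y_5 = 212, r_5 = 60, x0_6 = 280, y0_6 = 112, x1_6 = 368, y1_6 = 228, x0_7 = 316, y0_7 = 404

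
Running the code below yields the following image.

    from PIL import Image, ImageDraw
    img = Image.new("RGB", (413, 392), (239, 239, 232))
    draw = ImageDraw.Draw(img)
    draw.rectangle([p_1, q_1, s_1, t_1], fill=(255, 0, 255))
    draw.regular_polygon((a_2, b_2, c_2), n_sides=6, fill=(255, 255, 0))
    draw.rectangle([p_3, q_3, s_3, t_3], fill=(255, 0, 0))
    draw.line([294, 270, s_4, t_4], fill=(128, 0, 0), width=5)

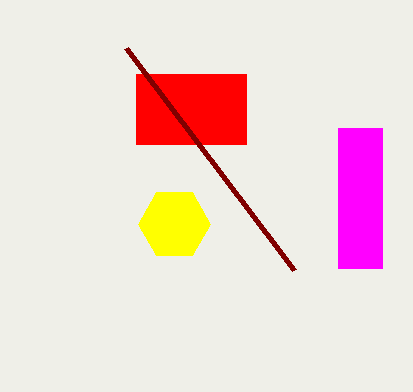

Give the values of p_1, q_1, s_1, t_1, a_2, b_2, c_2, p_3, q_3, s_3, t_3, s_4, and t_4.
p_1 = 338, q_1 = 128, s_1 = 382, t_1 = 268, a_2 = 174, b_2 = 224, c_2 = 36, p_3 = 136, q_3 = 74, s_3 = 246, t_3 = 144, s_4 = 126, t_4 = 48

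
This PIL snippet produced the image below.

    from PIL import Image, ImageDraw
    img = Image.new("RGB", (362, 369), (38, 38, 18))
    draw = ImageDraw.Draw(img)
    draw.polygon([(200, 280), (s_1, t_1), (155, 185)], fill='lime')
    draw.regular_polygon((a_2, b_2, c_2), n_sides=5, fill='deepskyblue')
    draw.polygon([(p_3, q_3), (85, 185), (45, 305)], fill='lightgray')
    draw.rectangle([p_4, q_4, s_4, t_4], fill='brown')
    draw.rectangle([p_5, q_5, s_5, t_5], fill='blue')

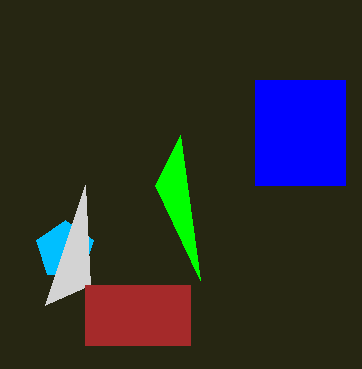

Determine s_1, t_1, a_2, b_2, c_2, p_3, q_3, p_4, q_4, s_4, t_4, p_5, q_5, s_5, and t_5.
s_1 = 180, t_1 = 135, a_2 = 65, b_2 = 250, c_2 = 30, p_3 = 90, q_3 = 285, p_4 = 85, q_4 = 285, s_4 = 190, t_4 = 345, p_5 = 255, q_5 = 80, s_5 = 345, t_5 = 185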